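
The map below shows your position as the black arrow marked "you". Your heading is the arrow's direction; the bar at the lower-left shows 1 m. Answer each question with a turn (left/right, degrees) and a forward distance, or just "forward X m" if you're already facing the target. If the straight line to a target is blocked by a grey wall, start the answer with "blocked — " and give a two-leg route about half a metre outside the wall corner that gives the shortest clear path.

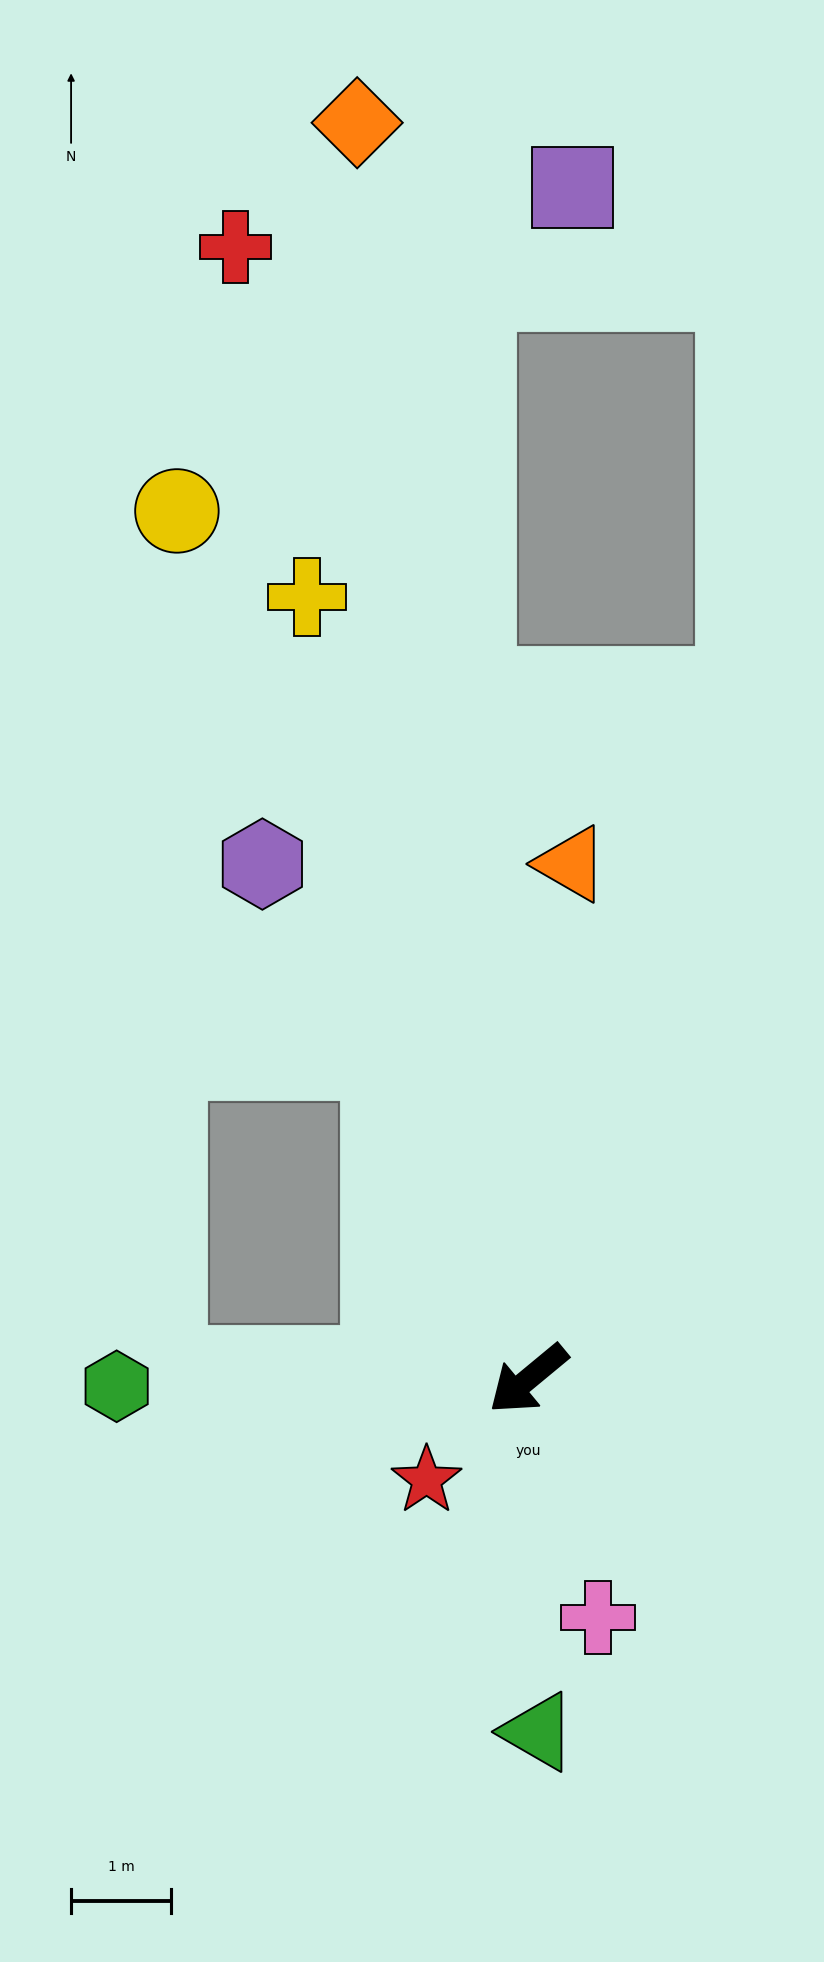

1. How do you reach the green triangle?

turn left 52°, forward 3.5 m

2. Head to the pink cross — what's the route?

turn left 67°, forward 2.5 m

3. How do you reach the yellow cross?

turn right 114°, forward 8.1 m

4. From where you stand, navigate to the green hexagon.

turn right 39°, forward 4.1 m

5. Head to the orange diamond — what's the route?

turn right 122°, forward 12.7 m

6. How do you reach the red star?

turn left 5°, forward 1.4 m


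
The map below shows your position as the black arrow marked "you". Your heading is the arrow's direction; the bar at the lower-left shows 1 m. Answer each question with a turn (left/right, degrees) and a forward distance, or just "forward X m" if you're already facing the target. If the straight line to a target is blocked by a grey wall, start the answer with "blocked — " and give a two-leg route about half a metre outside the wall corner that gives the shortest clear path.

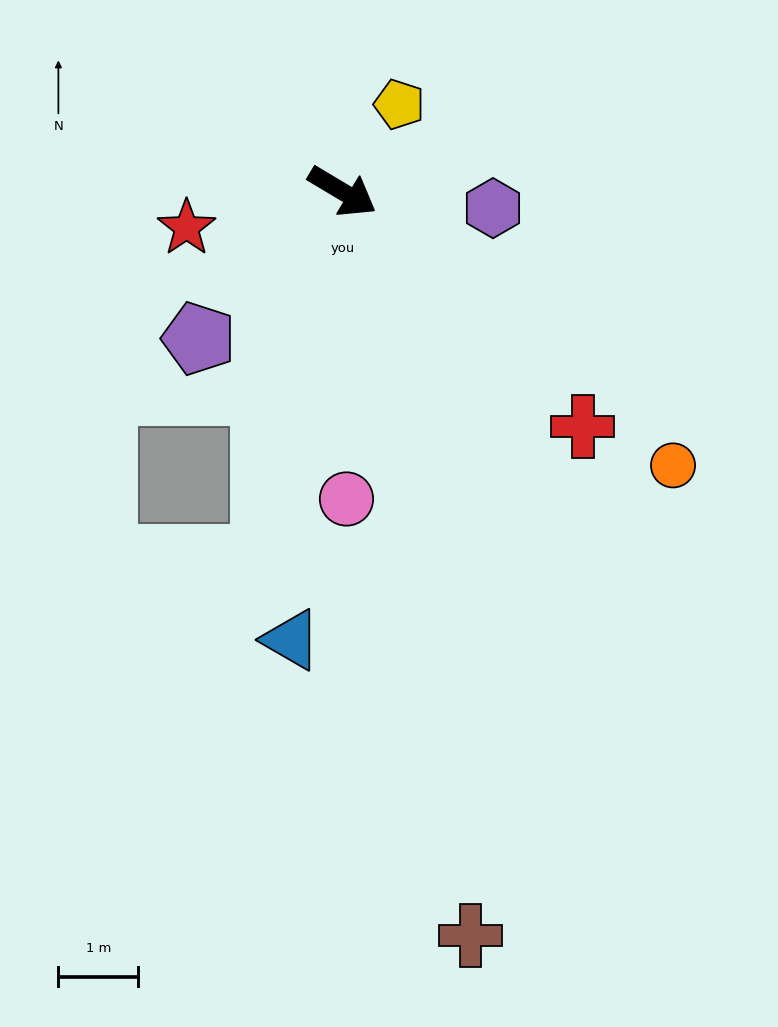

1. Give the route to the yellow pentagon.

turn left 88°, forward 1.3 m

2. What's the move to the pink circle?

turn right 58°, forward 3.9 m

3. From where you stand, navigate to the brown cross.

turn right 49°, forward 9.5 m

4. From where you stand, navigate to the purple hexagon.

turn left 25°, forward 1.9 m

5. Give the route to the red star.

turn right 136°, forward 2.0 m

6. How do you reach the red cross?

turn right 13°, forward 4.2 m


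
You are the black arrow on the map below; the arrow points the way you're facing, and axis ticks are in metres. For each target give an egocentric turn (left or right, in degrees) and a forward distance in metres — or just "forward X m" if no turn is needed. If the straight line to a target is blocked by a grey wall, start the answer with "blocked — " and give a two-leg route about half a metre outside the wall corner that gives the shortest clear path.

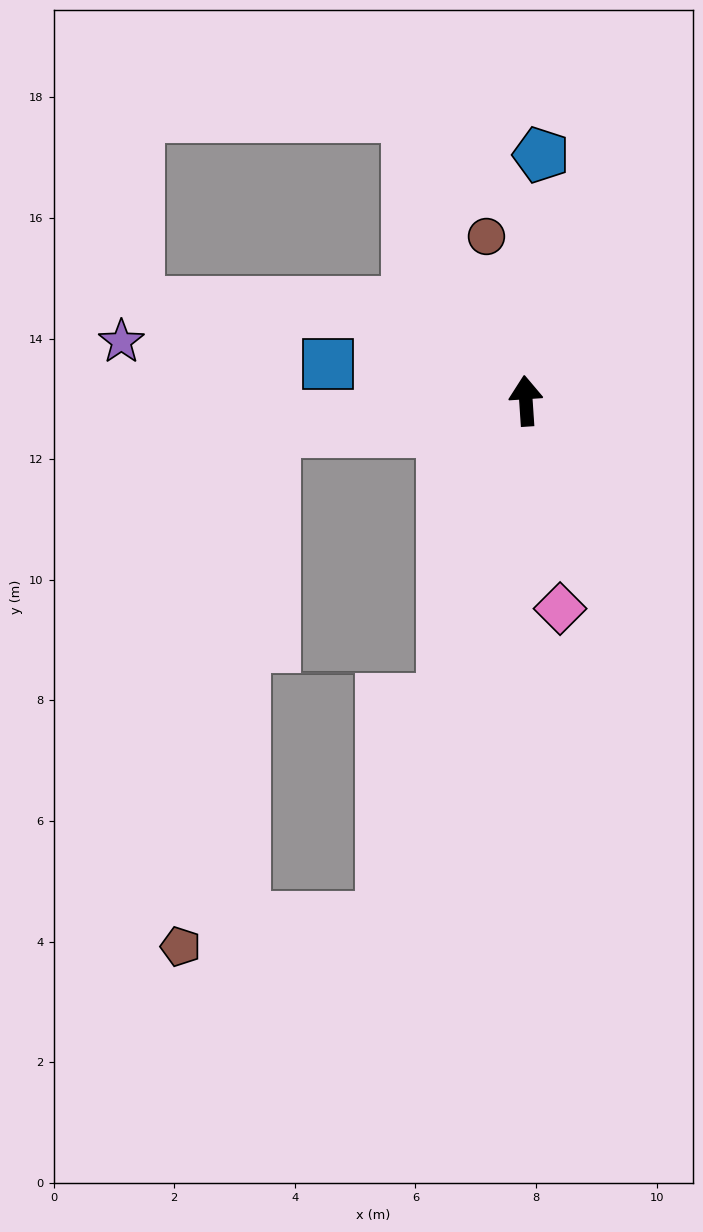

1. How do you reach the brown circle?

turn left 10°, forward 2.8 m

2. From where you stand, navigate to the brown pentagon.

blocked — turn left 161°, forward 8.9 m, then turn right 66°, forward 3.4 m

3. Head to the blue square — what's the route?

turn left 76°, forward 3.3 m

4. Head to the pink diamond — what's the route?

turn right 174°, forward 3.5 m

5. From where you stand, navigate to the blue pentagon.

turn right 7°, forward 4.1 m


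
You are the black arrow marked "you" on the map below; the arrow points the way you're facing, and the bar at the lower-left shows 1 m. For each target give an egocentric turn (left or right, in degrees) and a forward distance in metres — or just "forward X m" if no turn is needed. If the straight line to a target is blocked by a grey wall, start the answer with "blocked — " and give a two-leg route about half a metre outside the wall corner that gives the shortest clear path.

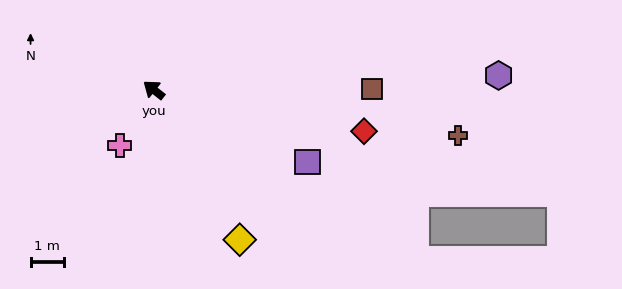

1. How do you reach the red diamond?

turn right 153°, forward 6.5 m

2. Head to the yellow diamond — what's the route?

turn left 158°, forward 5.2 m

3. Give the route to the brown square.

turn right 141°, forward 6.6 m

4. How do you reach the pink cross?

turn left 97°, forward 2.0 m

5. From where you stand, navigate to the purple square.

turn right 167°, forward 5.1 m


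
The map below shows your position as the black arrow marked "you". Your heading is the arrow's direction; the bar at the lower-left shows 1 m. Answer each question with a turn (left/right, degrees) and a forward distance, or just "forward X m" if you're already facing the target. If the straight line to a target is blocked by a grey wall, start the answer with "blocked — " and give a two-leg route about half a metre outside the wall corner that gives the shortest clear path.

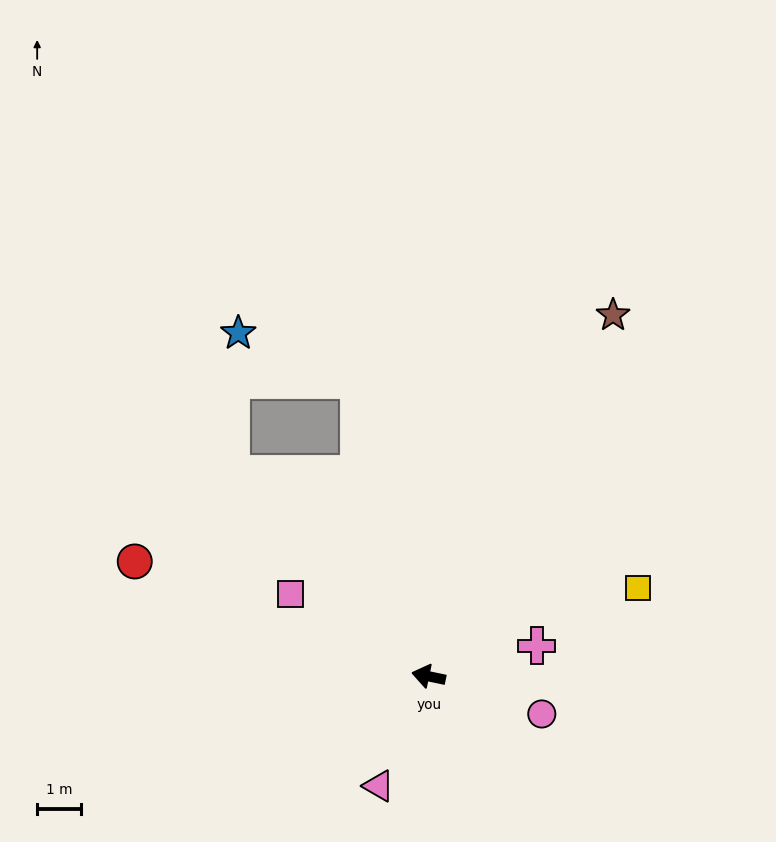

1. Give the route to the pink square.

turn right 19°, forward 3.7 m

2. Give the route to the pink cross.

turn right 152°, forward 2.6 m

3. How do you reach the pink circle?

turn left 173°, forward 2.7 m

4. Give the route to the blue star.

blocked — turn right 65°, forward 7.0 m, then turn left 55°, forward 3.0 m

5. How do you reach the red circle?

turn right 10°, forward 7.2 m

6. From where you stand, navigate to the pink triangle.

turn left 77°, forward 2.8 m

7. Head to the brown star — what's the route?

turn right 105°, forward 9.3 m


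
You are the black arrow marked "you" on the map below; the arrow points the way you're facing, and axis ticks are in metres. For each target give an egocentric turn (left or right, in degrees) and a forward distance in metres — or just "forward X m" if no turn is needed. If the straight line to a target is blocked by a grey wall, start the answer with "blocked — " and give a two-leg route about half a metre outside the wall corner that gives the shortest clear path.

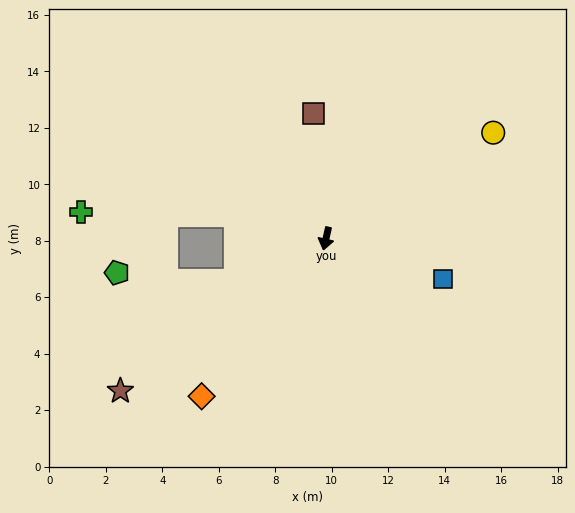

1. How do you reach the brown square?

turn right 162°, forward 4.5 m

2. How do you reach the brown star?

turn right 41°, forward 9.1 m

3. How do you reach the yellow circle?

turn left 135°, forward 7.0 m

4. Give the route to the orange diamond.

turn right 25°, forward 7.1 m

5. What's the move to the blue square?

turn left 84°, forward 4.4 m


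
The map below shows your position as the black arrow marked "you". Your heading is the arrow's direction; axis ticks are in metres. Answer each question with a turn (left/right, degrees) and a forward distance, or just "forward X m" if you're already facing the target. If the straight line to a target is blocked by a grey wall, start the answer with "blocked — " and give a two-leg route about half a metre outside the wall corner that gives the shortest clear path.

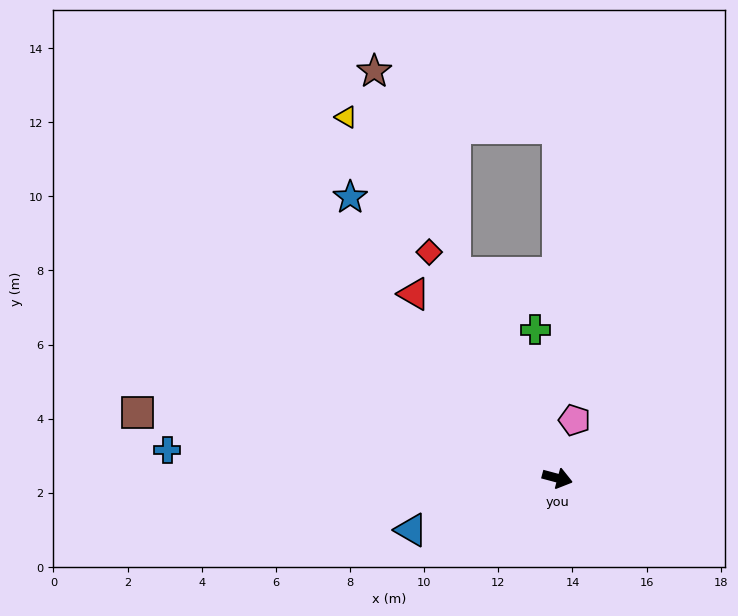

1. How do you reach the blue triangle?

turn right 146°, forward 4.2 m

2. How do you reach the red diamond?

turn left 134°, forward 7.0 m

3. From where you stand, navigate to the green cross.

turn left 113°, forward 4.0 m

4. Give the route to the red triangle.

turn left 143°, forward 6.3 m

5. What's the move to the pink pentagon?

turn left 88°, forward 1.6 m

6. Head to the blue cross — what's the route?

turn right 169°, forward 10.6 m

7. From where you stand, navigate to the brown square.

turn right 174°, forward 11.5 m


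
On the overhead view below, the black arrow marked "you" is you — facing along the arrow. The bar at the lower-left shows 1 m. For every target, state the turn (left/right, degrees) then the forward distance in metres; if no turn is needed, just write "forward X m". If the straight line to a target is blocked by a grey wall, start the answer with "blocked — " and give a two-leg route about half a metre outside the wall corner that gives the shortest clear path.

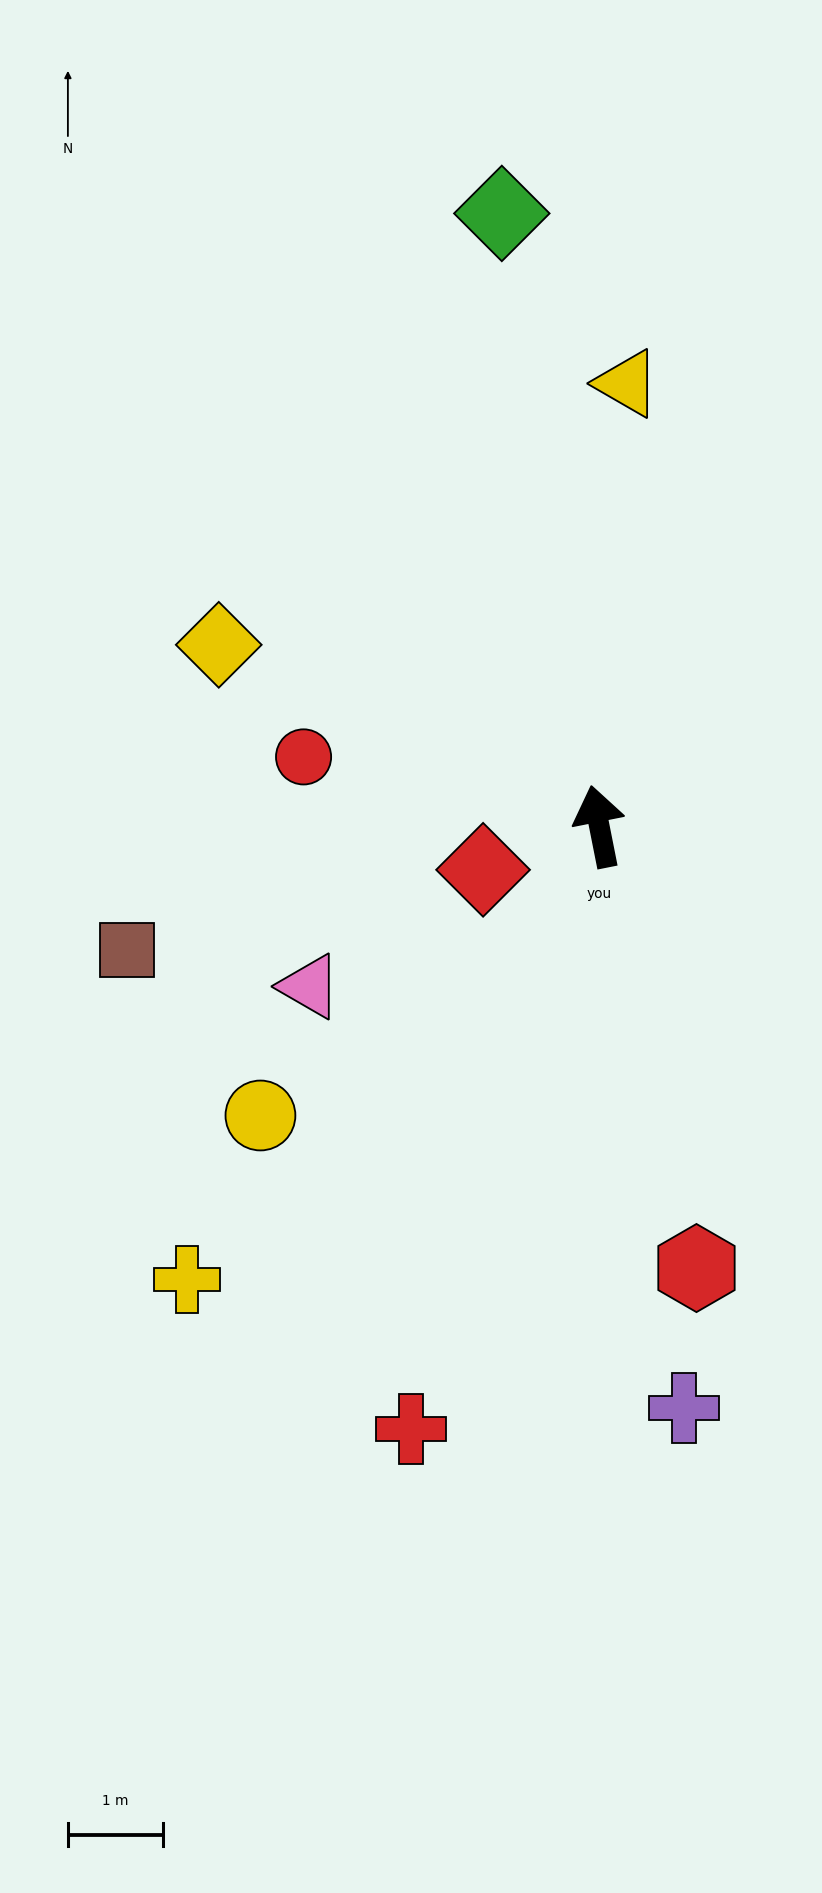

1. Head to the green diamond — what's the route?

turn right 2°, forward 6.5 m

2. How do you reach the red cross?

turn left 151°, forward 6.7 m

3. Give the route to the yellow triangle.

turn right 15°, forward 4.7 m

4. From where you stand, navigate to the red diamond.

turn left 99°, forward 1.3 m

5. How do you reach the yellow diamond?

turn left 53°, forward 4.4 m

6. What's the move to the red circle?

turn left 66°, forward 3.2 m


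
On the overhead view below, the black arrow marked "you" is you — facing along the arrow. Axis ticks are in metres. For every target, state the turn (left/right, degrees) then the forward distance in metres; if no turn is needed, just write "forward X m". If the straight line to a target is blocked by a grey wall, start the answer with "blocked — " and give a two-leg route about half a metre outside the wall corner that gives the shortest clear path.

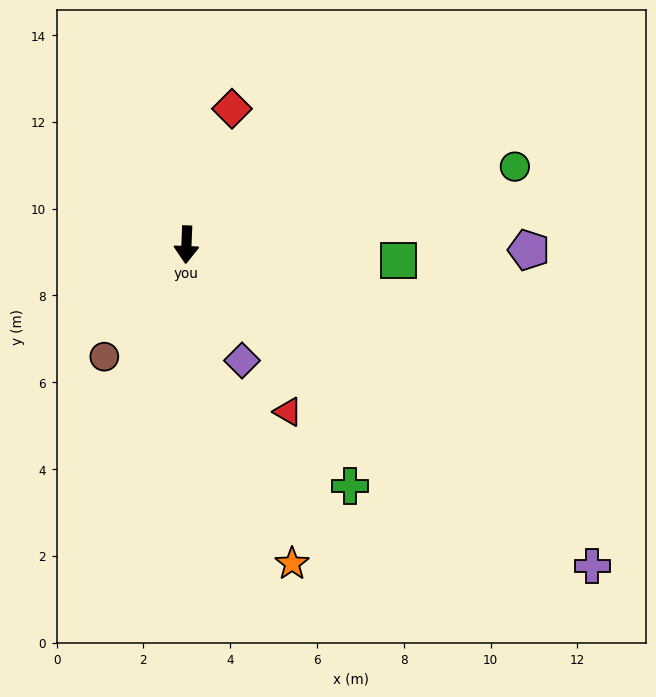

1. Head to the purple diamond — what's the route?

turn left 28°, forward 3.0 m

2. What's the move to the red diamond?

turn left 164°, forward 3.3 m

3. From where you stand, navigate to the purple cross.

turn left 54°, forward 11.9 m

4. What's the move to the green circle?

turn left 106°, forward 7.8 m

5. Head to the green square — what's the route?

turn left 88°, forward 4.9 m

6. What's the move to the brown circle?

turn right 34°, forward 3.2 m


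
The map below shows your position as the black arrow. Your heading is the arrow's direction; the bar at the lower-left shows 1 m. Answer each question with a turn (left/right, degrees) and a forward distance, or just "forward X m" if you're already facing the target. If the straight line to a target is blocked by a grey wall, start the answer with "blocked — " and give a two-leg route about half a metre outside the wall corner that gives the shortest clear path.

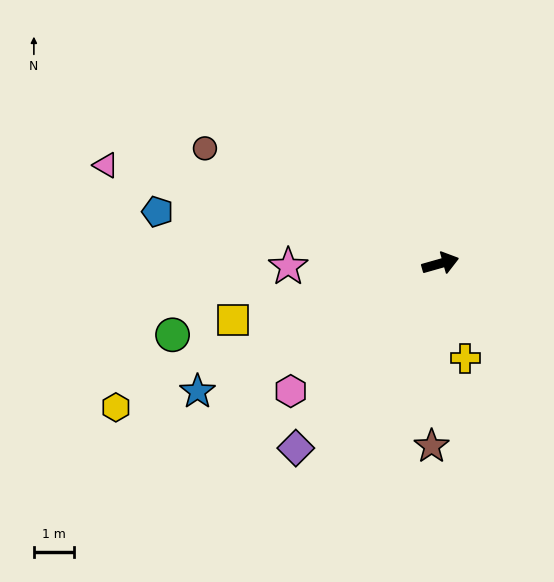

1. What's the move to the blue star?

turn right 168°, forward 6.9 m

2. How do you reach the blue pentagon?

turn left 154°, forward 7.2 m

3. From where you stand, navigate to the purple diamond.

turn right 144°, forward 5.9 m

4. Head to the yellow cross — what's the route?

turn right 91°, forward 2.5 m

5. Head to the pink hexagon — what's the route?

turn right 155°, forward 4.9 m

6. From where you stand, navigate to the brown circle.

turn left 138°, forward 6.5 m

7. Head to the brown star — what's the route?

turn right 109°, forward 4.6 m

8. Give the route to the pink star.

turn left 165°, forward 3.8 m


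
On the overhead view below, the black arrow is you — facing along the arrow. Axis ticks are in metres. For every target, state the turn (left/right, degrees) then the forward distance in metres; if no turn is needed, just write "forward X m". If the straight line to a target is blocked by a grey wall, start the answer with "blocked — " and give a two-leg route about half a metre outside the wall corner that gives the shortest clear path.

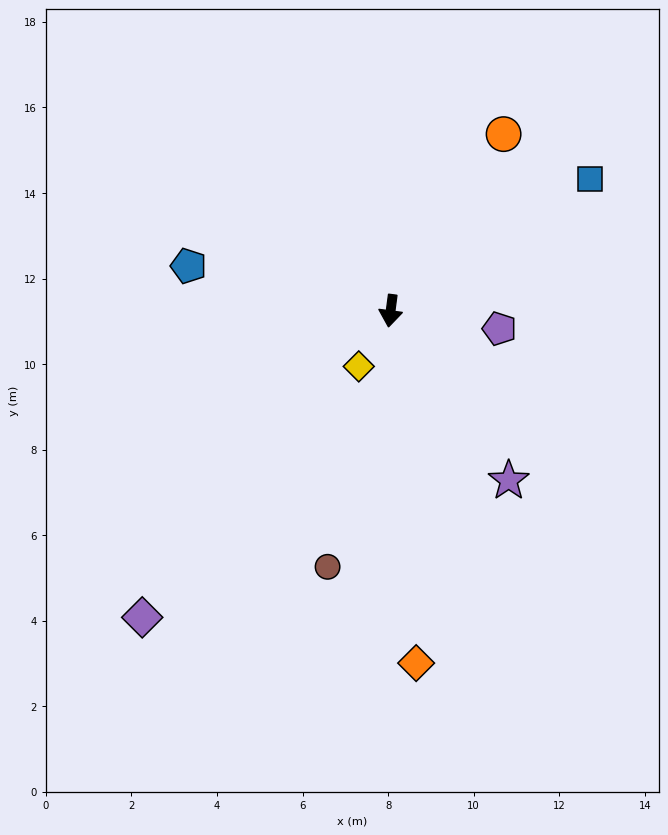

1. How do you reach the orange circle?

turn left 155°, forward 4.9 m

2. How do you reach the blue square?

turn left 131°, forward 5.6 m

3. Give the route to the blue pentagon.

turn right 95°, forward 4.8 m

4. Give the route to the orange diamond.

turn left 12°, forward 8.3 m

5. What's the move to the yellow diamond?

turn right 22°, forward 1.5 m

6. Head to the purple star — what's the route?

turn left 42°, forward 4.8 m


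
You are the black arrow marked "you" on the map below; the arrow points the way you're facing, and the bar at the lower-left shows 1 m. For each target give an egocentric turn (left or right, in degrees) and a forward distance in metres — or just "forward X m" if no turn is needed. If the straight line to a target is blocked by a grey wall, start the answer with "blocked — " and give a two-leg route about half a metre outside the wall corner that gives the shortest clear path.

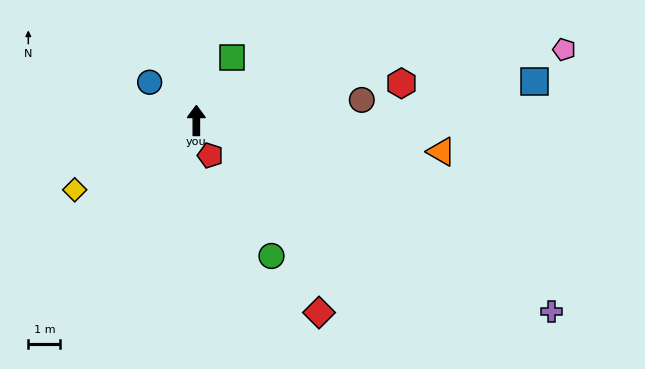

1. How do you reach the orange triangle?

turn right 97°, forward 7.7 m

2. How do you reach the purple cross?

turn right 118°, forward 12.5 m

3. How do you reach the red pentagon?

turn right 158°, forward 1.2 m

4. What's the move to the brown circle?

turn right 83°, forward 5.2 m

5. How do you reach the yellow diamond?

turn left 120°, forward 4.3 m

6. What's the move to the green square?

turn right 29°, forward 2.2 m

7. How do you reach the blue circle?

turn left 51°, forward 1.9 m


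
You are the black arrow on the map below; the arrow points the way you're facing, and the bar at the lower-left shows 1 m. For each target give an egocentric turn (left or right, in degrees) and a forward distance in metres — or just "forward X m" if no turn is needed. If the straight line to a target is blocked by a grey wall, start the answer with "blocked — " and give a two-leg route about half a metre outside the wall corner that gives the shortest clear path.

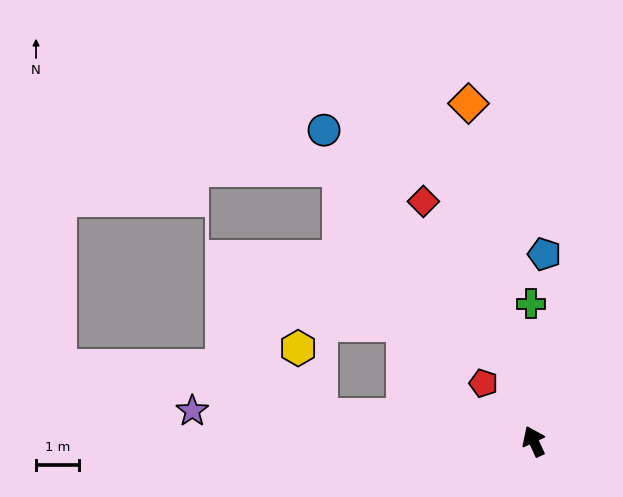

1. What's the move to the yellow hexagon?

blocked — turn left 59°, forward 5.1 m, then turn right 66°, forward 1.7 m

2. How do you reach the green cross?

turn right 24°, forward 3.2 m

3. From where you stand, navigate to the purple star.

turn left 60°, forward 8.1 m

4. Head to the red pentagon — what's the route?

turn left 16°, forward 1.8 m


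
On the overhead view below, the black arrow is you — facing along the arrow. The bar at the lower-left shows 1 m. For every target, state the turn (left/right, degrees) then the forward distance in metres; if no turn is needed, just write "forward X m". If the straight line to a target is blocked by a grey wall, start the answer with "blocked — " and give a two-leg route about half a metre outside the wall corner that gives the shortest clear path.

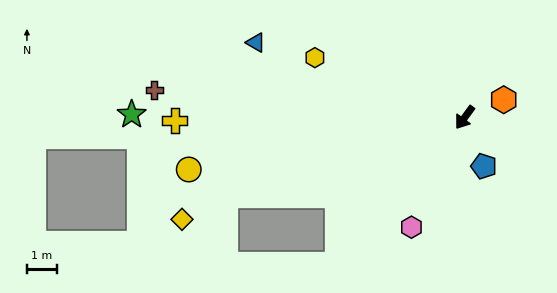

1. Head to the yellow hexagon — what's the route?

turn right 76°, forward 5.4 m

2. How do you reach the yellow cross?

turn right 53°, forward 9.6 m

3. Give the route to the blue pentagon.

turn left 58°, forward 1.7 m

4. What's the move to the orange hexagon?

turn left 151°, forward 1.4 m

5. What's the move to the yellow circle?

turn right 43°, forward 9.3 m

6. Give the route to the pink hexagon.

turn left 10°, forward 4.0 m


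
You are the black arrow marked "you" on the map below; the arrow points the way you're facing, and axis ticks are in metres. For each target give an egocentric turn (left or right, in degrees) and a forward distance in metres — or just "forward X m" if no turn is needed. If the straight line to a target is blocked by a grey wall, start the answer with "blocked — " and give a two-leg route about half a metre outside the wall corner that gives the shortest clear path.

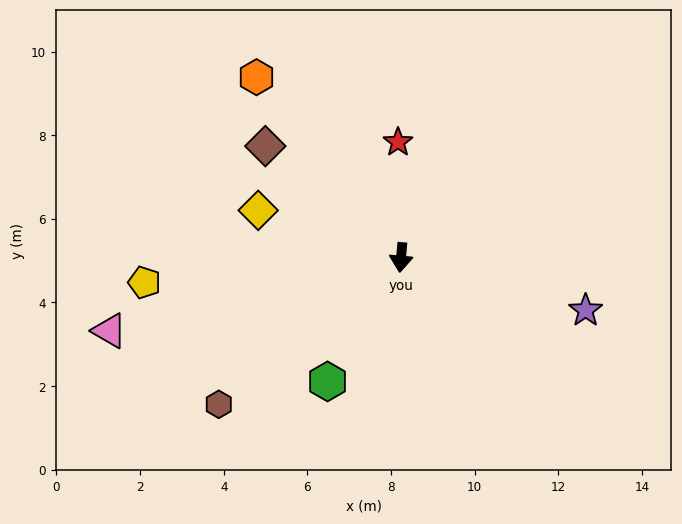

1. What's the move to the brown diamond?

turn right 124°, forward 4.2 m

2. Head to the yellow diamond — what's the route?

turn right 103°, forward 3.6 m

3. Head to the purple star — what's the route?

turn left 79°, forward 4.6 m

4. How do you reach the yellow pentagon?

turn right 79°, forward 6.2 m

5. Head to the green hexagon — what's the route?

turn right 26°, forward 3.4 m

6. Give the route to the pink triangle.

turn right 71°, forward 7.2 m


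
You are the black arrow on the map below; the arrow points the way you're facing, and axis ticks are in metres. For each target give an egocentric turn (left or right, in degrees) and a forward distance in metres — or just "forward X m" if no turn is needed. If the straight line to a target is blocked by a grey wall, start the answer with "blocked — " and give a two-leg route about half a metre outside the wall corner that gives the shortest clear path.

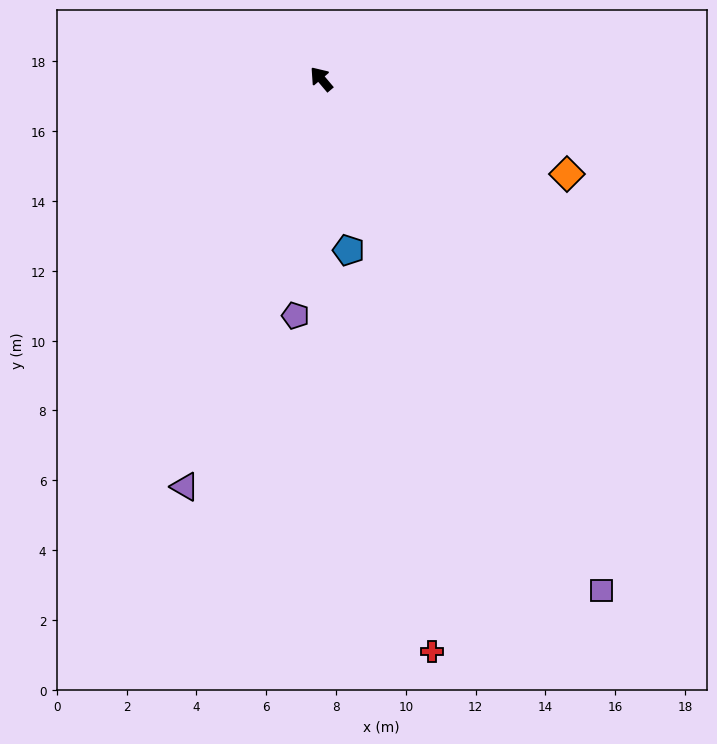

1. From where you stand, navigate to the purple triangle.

turn left 121°, forward 12.3 m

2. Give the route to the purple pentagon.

turn left 134°, forward 6.8 m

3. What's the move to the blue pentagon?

turn left 149°, forward 5.0 m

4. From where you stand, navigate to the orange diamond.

turn right 151°, forward 7.5 m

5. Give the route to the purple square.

turn left 168°, forward 16.7 m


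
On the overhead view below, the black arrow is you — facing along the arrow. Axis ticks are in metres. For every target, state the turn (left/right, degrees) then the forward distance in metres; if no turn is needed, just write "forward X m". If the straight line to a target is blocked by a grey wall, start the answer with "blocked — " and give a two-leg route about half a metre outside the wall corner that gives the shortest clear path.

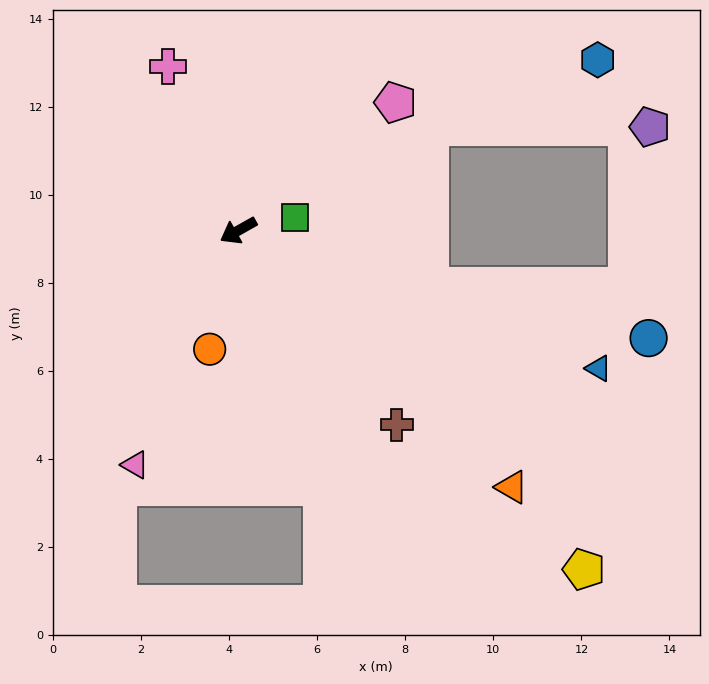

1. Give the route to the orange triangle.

turn left 107°, forward 8.5 m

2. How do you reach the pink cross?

turn right 96°, forward 4.1 m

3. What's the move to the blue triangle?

turn left 130°, forward 8.8 m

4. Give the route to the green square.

turn left 163°, forward 1.3 m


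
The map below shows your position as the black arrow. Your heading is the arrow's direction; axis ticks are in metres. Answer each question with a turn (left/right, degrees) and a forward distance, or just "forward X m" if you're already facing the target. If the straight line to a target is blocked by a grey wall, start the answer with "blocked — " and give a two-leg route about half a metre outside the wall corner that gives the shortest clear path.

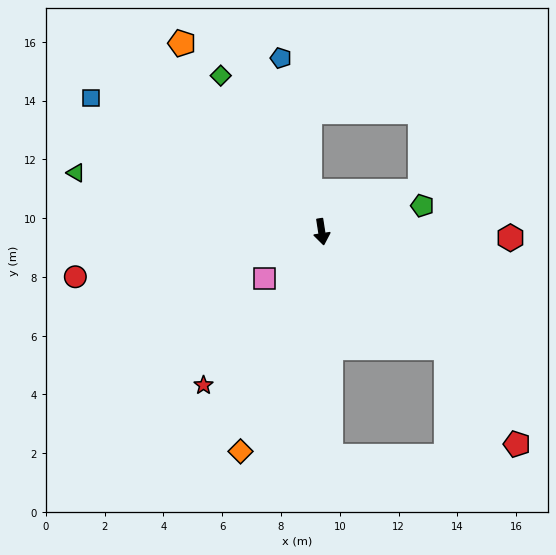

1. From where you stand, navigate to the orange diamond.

turn right 29°, forward 8.0 m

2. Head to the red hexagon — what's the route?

turn left 79°, forward 6.4 m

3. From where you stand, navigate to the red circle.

turn right 88°, forward 8.5 m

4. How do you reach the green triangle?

turn right 112°, forward 8.6 m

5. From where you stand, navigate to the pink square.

turn right 60°, forward 2.5 m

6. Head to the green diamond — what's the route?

turn right 156°, forward 6.3 m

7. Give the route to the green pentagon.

turn left 96°, forward 3.5 m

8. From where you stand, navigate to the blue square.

turn right 129°, forward 9.1 m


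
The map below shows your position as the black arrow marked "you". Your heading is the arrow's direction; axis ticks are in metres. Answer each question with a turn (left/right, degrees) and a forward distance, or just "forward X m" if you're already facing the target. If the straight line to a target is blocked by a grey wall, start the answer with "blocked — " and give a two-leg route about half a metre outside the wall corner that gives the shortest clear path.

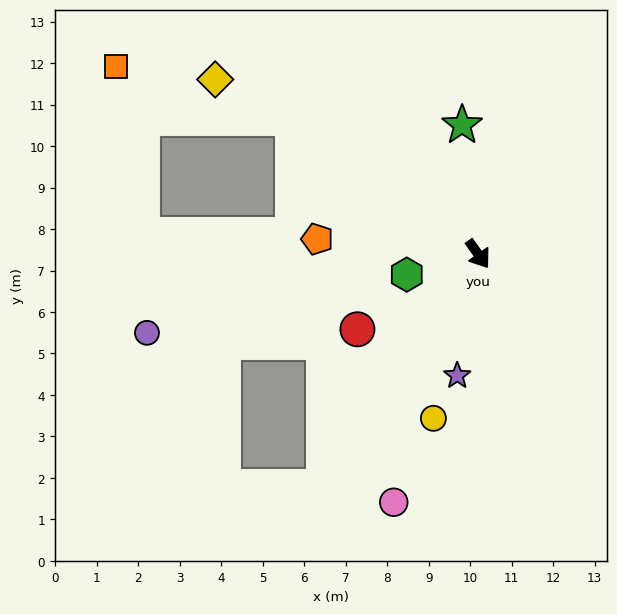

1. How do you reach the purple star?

turn right 45°, forward 3.0 m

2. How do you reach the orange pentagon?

turn right 131°, forward 3.9 m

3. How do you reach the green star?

turn left 152°, forward 3.1 m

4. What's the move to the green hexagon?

turn right 109°, forward 1.8 m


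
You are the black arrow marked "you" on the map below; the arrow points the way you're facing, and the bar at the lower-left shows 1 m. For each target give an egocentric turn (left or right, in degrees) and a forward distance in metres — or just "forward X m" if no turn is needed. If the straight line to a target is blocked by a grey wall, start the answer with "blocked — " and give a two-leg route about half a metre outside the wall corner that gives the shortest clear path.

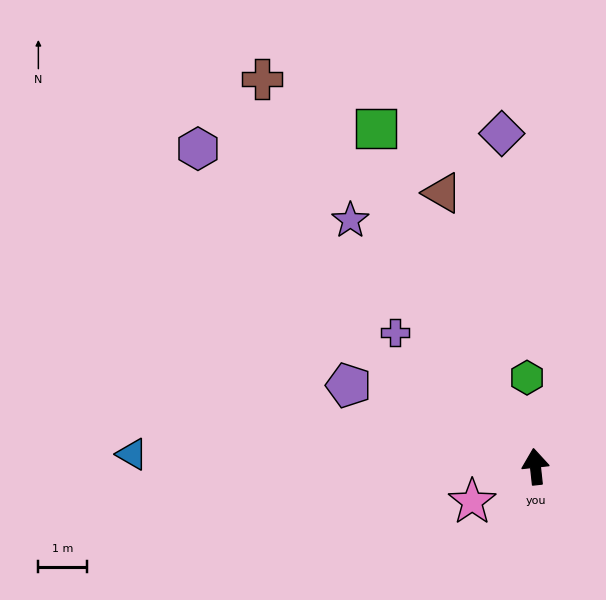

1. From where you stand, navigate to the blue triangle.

turn left 82°, forward 8.2 m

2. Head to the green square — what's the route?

turn left 19°, forward 7.6 m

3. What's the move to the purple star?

turn left 31°, forward 6.3 m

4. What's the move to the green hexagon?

forward 1.8 m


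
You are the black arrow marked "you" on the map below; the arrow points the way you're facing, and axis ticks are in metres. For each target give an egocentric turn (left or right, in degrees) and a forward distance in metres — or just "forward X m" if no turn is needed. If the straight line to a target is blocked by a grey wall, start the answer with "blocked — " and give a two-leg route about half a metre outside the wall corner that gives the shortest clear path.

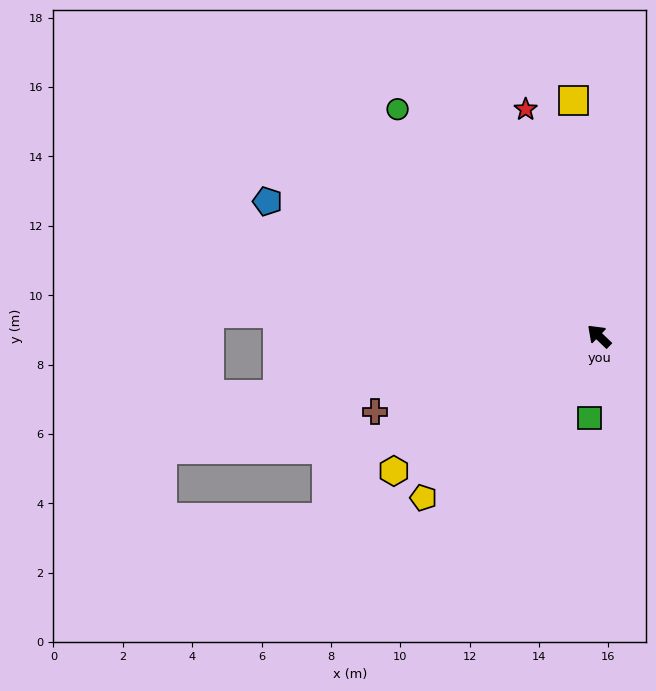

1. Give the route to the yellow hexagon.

turn left 77°, forward 7.1 m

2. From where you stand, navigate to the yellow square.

turn right 40°, forward 6.8 m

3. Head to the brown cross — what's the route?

turn left 62°, forward 6.8 m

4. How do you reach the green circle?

turn right 5°, forward 8.7 m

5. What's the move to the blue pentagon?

turn left 22°, forward 10.3 m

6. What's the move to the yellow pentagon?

turn left 86°, forward 6.9 m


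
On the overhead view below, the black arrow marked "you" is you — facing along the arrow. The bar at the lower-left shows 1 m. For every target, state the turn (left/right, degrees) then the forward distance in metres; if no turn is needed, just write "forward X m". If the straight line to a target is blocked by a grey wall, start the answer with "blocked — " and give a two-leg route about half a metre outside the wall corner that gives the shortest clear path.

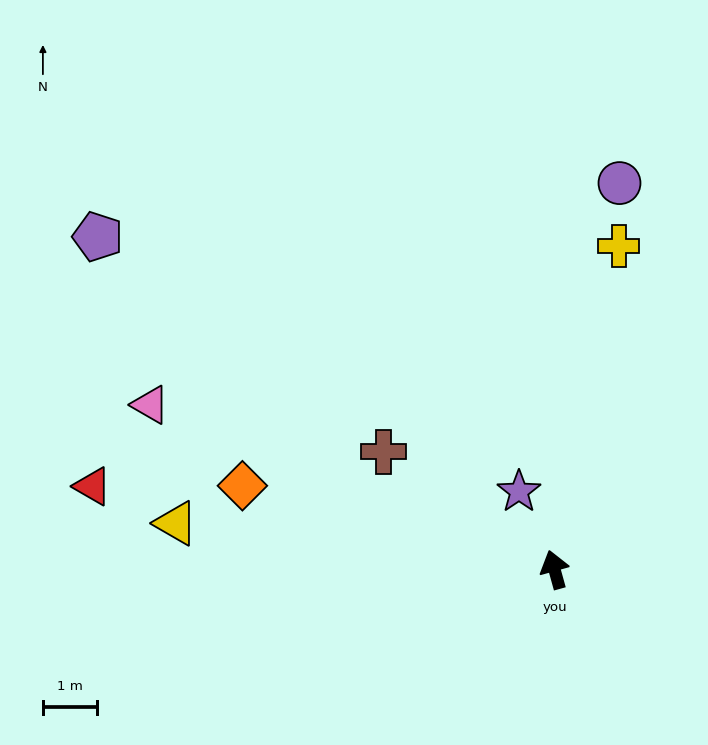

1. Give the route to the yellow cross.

turn right 27°, forward 6.1 m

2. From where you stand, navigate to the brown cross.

turn left 40°, forward 3.9 m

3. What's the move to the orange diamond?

turn left 59°, forward 6.0 m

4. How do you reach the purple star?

turn left 9°, forward 1.6 m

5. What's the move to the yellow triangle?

turn left 68°, forward 7.1 m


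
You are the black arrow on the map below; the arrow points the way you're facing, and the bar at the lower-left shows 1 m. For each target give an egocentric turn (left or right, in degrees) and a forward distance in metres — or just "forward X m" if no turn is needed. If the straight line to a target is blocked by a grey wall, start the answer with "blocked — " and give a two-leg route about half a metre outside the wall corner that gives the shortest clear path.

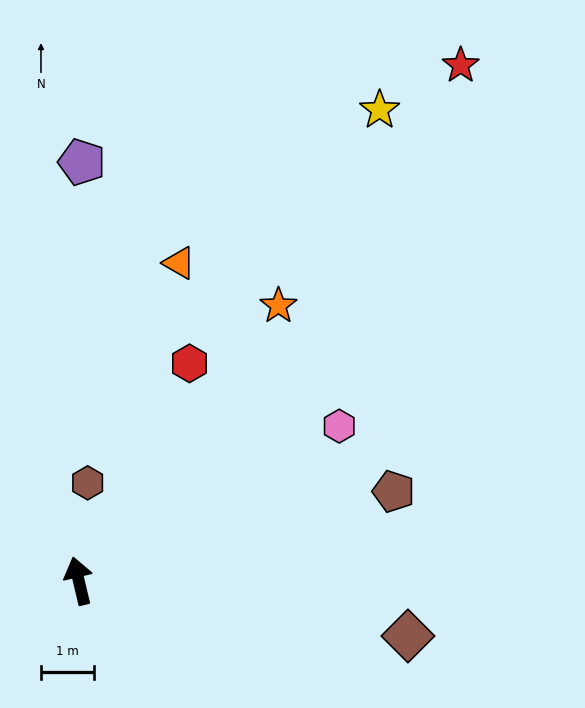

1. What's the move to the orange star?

turn right 49°, forward 6.5 m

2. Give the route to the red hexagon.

turn right 40°, forward 4.6 m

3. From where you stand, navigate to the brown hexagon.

turn right 19°, forward 1.9 m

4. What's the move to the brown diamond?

turn right 113°, forward 6.3 m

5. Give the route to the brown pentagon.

turn right 87°, forward 6.2 m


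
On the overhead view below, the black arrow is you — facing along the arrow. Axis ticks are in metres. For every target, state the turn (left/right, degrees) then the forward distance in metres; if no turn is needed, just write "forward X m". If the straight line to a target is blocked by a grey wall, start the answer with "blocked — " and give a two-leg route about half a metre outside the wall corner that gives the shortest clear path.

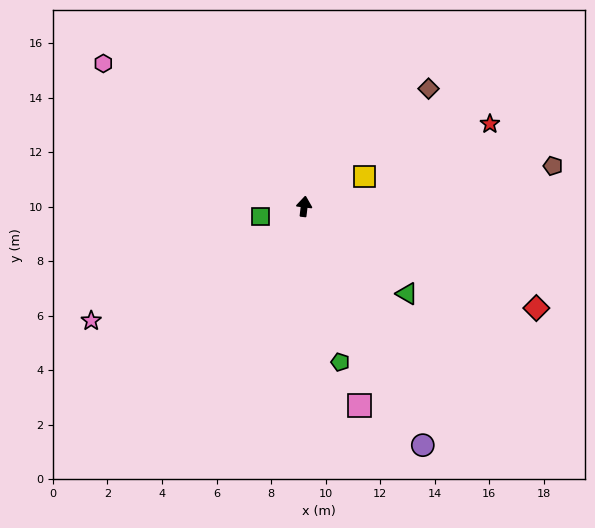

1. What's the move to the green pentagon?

turn right 160°, forward 5.9 m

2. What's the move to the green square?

turn left 110°, forward 1.6 m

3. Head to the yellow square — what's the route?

turn right 57°, forward 2.5 m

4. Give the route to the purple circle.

turn right 147°, forward 9.8 m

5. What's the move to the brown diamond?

turn right 40°, forward 6.3 m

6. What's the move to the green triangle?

turn right 124°, forward 4.9 m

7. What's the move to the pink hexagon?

turn left 61°, forward 9.0 m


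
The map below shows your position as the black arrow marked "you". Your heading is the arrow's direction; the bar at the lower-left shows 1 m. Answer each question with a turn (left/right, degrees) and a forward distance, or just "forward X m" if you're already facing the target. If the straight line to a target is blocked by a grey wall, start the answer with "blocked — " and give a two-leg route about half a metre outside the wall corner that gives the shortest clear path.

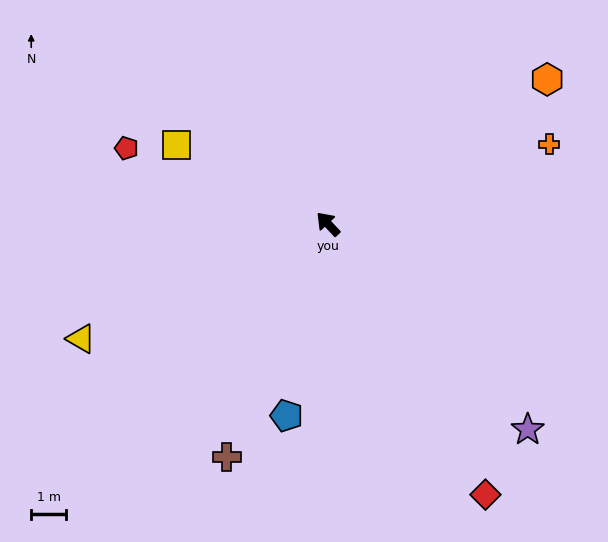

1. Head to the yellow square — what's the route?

turn left 19°, forward 4.8 m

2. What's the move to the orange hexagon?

turn right 100°, forward 7.4 m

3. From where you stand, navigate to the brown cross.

turn left 113°, forward 7.2 m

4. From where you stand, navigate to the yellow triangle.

turn left 72°, forward 7.7 m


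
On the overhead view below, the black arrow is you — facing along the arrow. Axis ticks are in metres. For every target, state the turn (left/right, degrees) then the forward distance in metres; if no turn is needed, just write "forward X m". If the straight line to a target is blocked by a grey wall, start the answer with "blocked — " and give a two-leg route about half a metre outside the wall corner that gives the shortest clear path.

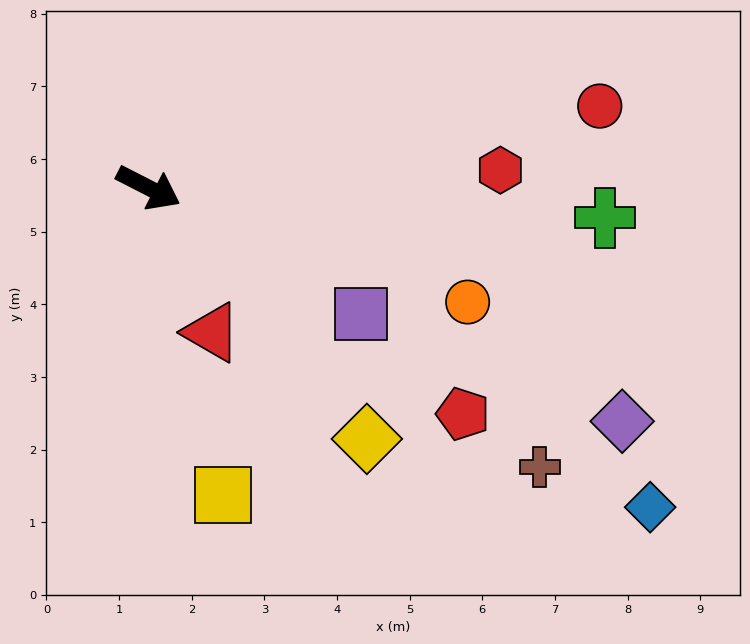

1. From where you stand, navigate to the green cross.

turn left 23°, forward 6.3 m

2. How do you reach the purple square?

turn right 4°, forward 3.4 m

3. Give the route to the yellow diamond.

turn right 22°, forward 4.6 m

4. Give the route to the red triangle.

turn right 39°, forward 2.2 m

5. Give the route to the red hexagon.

turn left 30°, forward 4.8 m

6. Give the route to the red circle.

turn left 37°, forward 6.3 m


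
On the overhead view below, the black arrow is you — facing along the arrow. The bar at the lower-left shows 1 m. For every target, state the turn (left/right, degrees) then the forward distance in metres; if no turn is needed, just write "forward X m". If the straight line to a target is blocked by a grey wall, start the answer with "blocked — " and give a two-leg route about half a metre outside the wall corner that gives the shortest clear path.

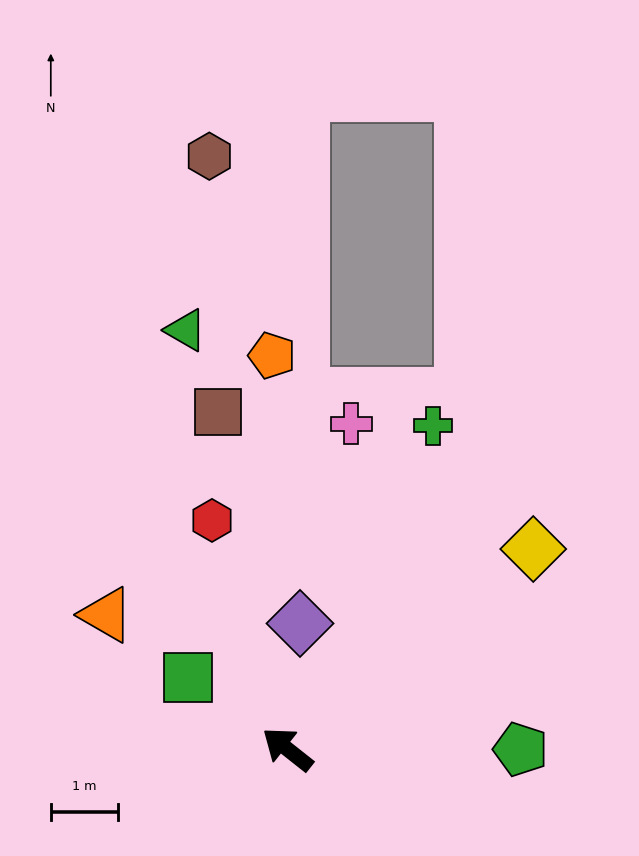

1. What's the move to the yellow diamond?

turn right 102°, forward 4.7 m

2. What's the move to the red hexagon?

turn right 33°, forward 3.6 m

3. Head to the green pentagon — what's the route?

turn right 142°, forward 3.4 m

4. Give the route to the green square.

turn left 3°, forward 1.8 m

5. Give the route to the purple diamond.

turn right 57°, forward 1.9 m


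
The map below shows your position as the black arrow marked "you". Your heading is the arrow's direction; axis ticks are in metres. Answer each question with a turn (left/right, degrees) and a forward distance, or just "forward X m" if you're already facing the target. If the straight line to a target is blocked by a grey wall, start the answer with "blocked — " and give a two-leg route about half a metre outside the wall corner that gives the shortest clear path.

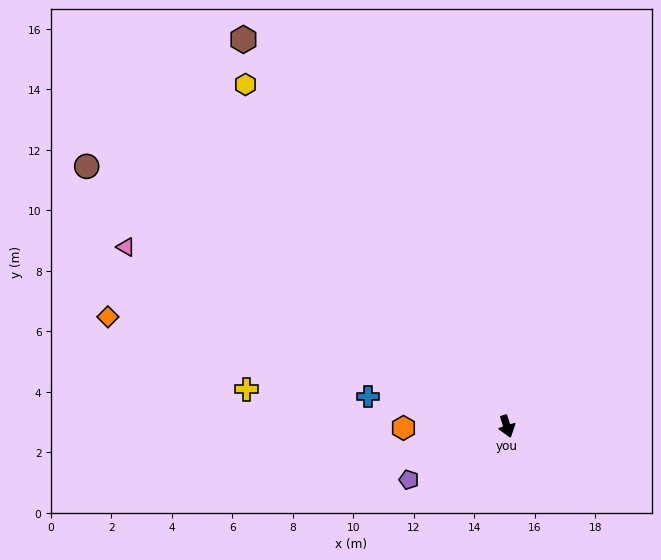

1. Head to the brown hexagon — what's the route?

turn right 163°, forward 15.5 m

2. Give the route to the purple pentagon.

turn right 79°, forward 3.7 m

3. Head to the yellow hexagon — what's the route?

turn right 160°, forward 14.2 m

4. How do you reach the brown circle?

turn right 139°, forward 16.3 m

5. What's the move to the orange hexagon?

turn right 107°, forward 3.4 m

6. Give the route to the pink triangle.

turn right 133°, forward 13.9 m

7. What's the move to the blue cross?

turn right 120°, forward 4.7 m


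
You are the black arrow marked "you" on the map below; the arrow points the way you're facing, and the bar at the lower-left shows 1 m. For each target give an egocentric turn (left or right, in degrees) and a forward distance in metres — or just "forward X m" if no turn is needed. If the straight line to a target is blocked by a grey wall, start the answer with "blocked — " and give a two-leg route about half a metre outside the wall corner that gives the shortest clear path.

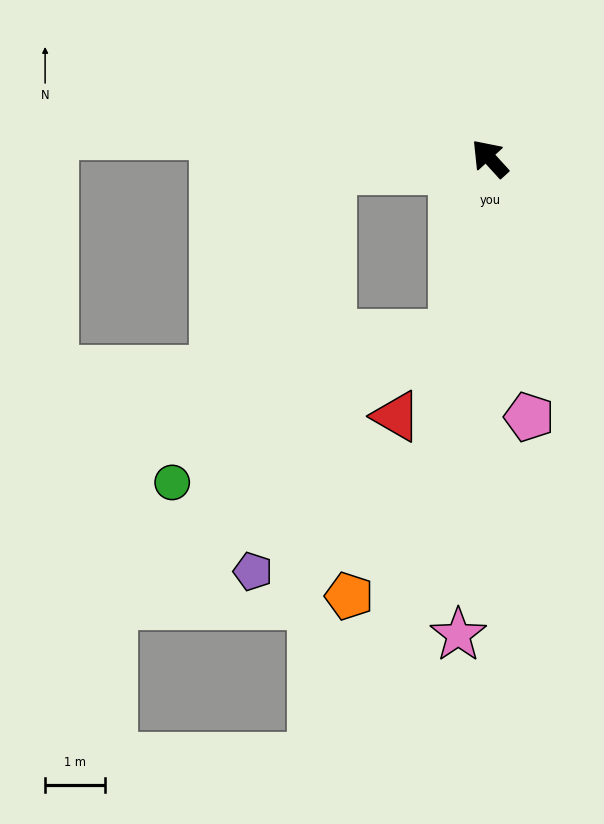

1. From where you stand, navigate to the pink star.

turn left 134°, forward 8.0 m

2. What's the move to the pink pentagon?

turn left 146°, forward 4.4 m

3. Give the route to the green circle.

blocked — turn left 126°, forward 3.0 m, then turn right 51°, forward 5.3 m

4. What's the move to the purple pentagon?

blocked — turn left 52°, forward 2.7 m, then turn left 75°, forward 6.8 m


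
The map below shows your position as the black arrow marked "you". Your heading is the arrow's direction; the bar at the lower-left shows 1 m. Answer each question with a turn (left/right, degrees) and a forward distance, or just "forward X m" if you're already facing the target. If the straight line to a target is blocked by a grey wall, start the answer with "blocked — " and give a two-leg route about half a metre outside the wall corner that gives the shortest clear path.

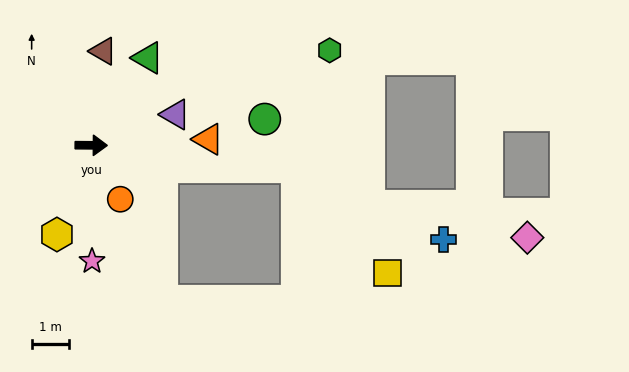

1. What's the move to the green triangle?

turn left 57°, forward 2.8 m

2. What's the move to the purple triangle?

turn left 21°, forward 2.4 m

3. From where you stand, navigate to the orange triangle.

turn left 3°, forward 3.2 m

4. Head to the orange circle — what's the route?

turn right 61°, forward 1.7 m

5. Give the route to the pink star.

turn right 89°, forward 3.1 m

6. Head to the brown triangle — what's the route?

turn left 83°, forward 2.6 m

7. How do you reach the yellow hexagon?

turn right 111°, forward 2.6 m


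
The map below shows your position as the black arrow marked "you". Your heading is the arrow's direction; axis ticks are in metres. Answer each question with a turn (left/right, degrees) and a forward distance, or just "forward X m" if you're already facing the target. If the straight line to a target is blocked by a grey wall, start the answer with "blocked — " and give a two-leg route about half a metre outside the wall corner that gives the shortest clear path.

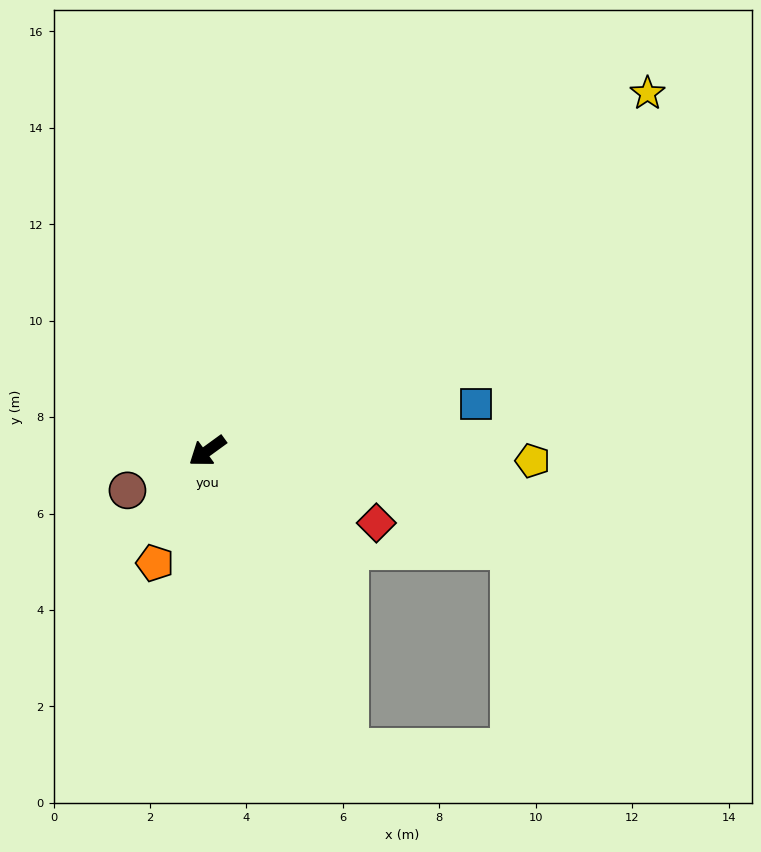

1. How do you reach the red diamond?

turn left 121°, forward 3.8 m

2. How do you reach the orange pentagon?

turn left 29°, forward 2.6 m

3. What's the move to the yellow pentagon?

turn left 142°, forward 6.7 m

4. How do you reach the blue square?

turn left 154°, forward 5.7 m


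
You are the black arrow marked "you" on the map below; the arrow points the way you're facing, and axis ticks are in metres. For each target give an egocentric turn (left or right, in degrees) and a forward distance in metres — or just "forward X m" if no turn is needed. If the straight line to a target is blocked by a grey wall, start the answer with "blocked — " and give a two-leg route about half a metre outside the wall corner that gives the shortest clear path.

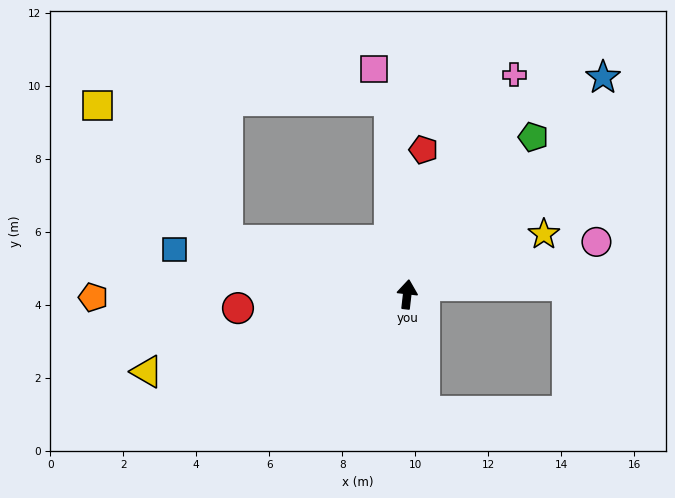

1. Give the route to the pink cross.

turn right 19°, forward 6.7 m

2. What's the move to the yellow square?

blocked — turn left 80°, forward 5.1 m, then turn right 29°, forward 5.1 m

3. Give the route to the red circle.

turn left 101°, forward 4.7 m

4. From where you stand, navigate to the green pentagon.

turn right 32°, forward 5.5 m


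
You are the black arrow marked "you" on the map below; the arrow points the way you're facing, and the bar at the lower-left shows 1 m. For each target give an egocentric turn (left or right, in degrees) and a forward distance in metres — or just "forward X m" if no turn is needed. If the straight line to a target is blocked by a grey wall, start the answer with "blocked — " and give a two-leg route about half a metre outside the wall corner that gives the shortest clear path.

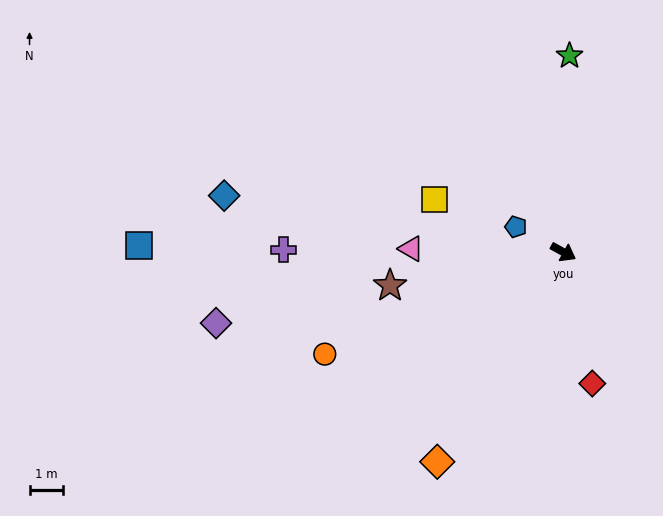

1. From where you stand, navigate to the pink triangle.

turn right 152°, forward 4.5 m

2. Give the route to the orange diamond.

turn right 92°, forward 7.2 m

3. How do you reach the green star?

turn left 117°, forward 5.8 m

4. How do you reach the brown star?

turn right 140°, forward 5.2 m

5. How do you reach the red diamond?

turn right 49°, forward 4.0 m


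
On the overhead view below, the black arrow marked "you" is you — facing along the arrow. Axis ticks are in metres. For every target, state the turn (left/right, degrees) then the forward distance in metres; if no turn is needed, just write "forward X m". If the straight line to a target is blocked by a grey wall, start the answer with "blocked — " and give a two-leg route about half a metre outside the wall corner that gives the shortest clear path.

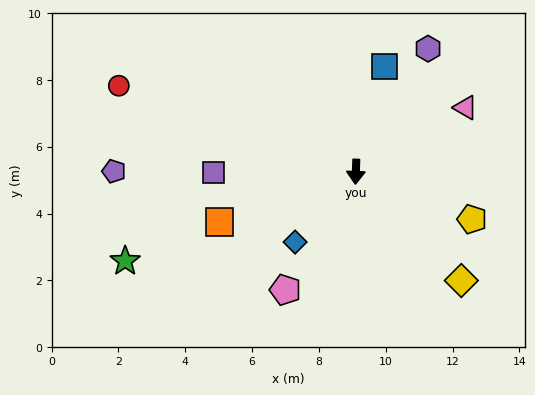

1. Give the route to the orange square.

turn right 68°, forward 4.4 m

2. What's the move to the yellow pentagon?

turn left 70°, forward 3.8 m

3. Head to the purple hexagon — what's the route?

turn left 152°, forward 4.3 m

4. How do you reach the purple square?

turn right 88°, forward 4.3 m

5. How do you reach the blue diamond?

turn right 39°, forward 2.8 m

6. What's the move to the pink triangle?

turn left 123°, forward 3.8 m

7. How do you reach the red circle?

turn right 108°, forward 7.5 m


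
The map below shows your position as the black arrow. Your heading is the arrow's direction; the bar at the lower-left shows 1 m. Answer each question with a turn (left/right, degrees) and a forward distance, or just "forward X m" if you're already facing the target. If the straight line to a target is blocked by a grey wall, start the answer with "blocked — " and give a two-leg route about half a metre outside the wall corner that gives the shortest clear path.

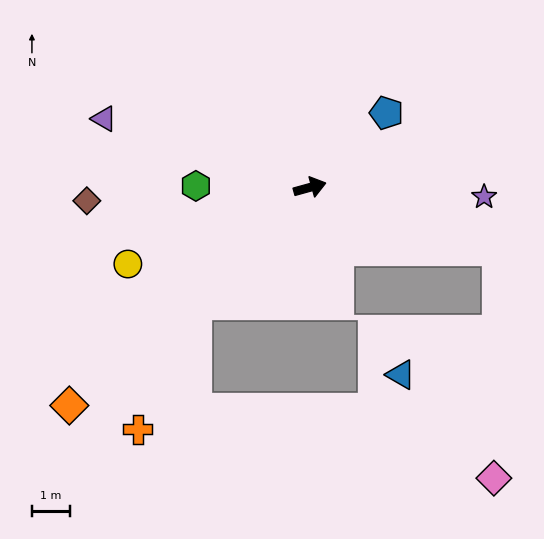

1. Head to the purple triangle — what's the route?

turn left 146°, forward 5.7 m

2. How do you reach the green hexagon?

turn left 164°, forward 3.0 m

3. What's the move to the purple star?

turn right 19°, forward 4.5 m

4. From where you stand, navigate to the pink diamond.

blocked — turn right 34°, forward 5.2 m, then turn right 72°, forward 6.0 m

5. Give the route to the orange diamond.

turn right 153°, forward 8.5 m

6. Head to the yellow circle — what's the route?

turn right 173°, forward 5.1 m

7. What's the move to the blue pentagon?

turn left 29°, forward 2.8 m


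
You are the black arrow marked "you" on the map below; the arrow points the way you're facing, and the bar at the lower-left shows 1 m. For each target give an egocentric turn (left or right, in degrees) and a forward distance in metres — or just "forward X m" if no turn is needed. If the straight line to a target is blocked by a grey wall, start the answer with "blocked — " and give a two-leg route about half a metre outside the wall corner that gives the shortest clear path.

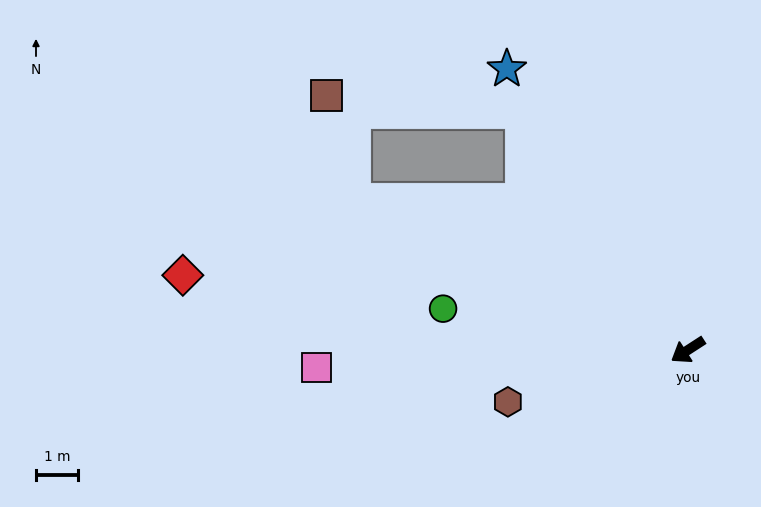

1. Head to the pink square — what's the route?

turn right 30°, forward 8.9 m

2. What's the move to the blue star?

turn right 90°, forward 8.0 m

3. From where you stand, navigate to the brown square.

blocked — turn right 57°, forward 8.8 m, then turn right 51°, forward 2.6 m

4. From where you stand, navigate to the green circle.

turn right 43°, forward 6.0 m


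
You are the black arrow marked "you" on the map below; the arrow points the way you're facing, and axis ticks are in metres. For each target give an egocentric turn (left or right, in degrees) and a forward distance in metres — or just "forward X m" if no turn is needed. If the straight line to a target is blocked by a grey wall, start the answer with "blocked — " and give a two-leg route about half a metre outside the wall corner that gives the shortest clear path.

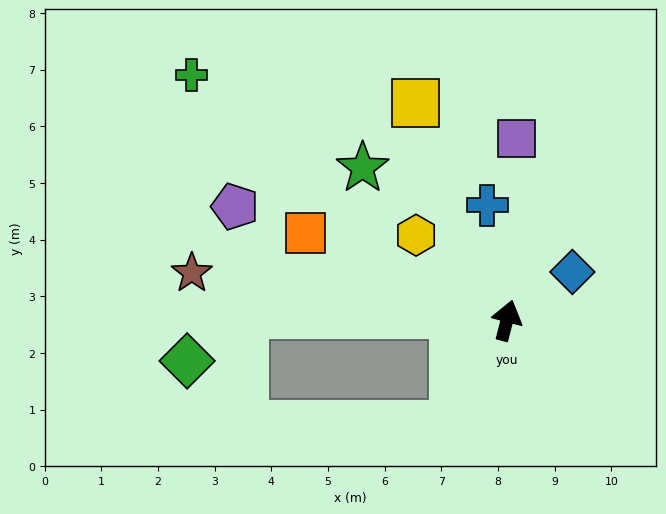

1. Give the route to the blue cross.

turn left 24°, forward 2.1 m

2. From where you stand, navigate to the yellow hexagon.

turn left 61°, forward 2.2 m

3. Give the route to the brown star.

turn left 96°, forward 5.6 m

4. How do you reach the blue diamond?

turn right 39°, forward 1.4 m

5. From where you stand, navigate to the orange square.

turn left 81°, forward 3.9 m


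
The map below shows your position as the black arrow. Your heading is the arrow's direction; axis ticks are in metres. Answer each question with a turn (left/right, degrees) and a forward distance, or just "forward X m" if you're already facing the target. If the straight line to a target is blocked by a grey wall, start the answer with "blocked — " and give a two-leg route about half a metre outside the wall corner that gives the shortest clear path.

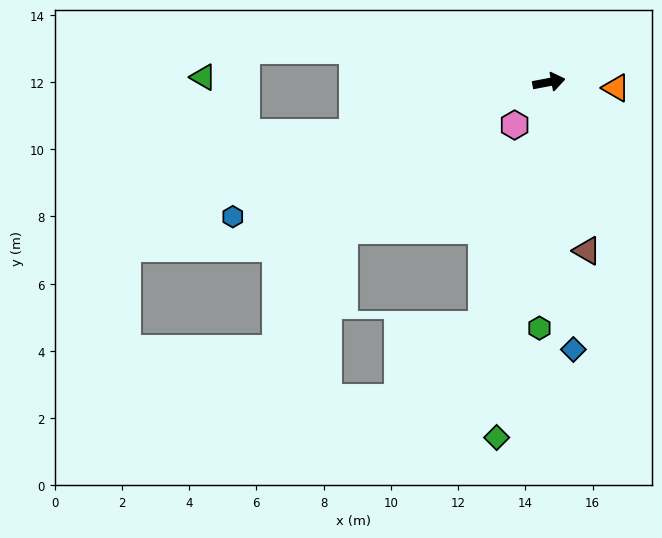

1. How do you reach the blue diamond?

turn right 95°, forward 8.0 m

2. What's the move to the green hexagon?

turn right 103°, forward 7.3 m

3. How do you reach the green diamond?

turn right 109°, forward 10.7 m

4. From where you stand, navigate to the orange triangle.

turn right 16°, forward 2.0 m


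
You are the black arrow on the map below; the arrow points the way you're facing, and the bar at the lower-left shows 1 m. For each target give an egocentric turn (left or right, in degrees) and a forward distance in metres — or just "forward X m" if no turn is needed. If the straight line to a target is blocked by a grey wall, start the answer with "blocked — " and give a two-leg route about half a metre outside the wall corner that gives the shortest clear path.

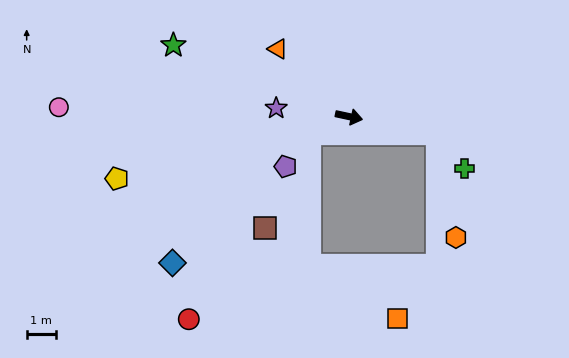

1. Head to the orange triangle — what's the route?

turn left 149°, forward 3.3 m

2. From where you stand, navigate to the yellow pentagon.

turn right 153°, forward 8.2 m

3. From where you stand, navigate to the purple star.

turn right 174°, forward 2.5 m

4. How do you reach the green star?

turn left 170°, forward 6.5 m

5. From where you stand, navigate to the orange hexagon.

blocked — turn left 2°, forward 3.1 m, then turn right 70°, forward 3.6 m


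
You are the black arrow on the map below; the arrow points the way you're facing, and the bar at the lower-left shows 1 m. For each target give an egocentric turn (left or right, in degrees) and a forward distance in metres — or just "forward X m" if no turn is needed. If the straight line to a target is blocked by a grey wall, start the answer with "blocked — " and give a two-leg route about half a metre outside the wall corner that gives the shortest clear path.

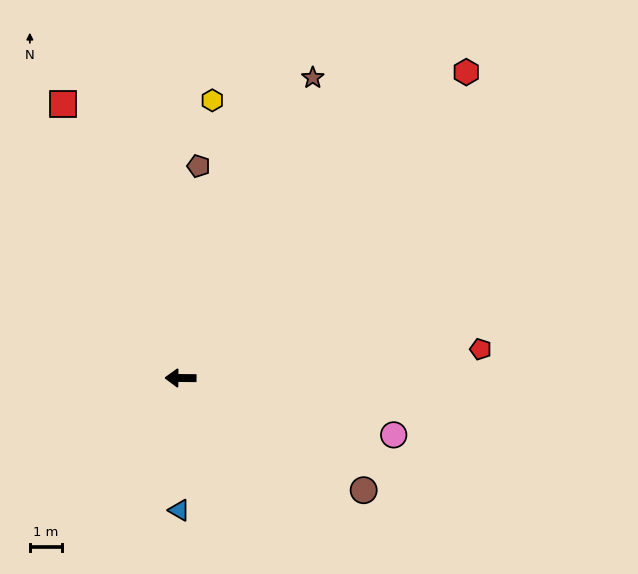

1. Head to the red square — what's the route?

turn right 66°, forward 9.2 m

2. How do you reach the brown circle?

turn left 149°, forward 6.7 m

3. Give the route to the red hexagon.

turn right 133°, forward 13.0 m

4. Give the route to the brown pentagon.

turn right 94°, forward 6.6 m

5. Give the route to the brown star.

turn right 113°, forward 10.2 m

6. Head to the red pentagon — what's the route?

turn right 174°, forward 9.3 m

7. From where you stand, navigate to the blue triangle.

turn left 90°, forward 4.1 m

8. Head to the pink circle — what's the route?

turn left 166°, forward 6.8 m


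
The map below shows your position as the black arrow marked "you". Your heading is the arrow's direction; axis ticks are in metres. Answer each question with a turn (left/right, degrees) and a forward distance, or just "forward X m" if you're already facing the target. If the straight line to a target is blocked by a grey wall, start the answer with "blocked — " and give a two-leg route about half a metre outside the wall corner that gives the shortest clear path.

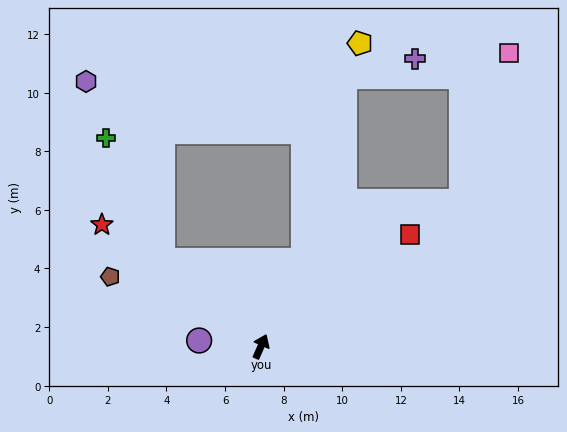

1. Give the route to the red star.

turn left 76°, forward 6.8 m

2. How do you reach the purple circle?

turn left 108°, forward 2.1 m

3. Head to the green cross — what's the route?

blocked — turn left 73°, forward 4.4 m, then turn right 24°, forward 4.6 m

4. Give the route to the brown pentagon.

turn left 89°, forward 5.7 m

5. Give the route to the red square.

turn right 29°, forward 6.4 m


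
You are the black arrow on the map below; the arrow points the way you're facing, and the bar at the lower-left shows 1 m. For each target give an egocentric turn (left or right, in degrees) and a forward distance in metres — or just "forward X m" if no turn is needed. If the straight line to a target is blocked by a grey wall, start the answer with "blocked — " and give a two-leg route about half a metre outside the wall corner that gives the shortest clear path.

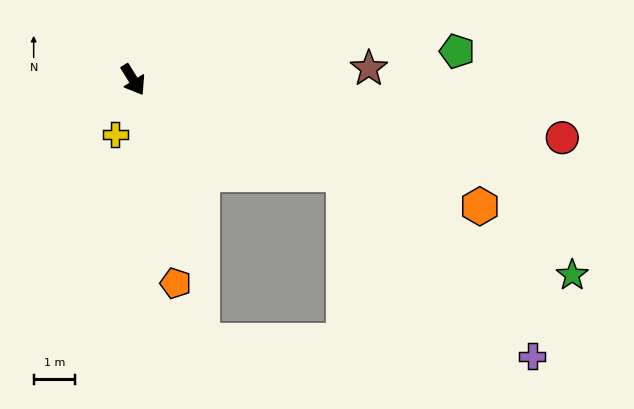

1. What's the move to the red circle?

turn left 50°, forward 10.5 m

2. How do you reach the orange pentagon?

turn right 20°, forward 5.0 m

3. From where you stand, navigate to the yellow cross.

turn right 50°, forward 1.4 m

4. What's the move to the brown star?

turn left 61°, forward 5.7 m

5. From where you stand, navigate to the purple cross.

blocked — turn left 34°, forward 5.6 m, then turn right 20°, forward 6.3 m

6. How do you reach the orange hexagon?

turn left 38°, forward 8.9 m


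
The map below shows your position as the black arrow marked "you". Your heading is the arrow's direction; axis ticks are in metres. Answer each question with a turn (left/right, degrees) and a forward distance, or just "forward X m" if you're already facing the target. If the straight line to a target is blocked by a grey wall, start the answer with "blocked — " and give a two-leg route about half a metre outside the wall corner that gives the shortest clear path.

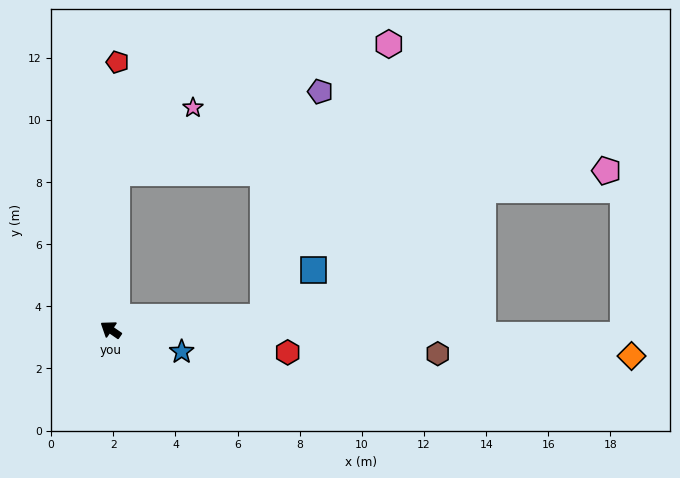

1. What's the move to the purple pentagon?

blocked — turn right 58°, forward 5.1 m, then turn right 66°, forward 7.0 m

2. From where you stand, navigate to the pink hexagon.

blocked — turn right 141°, forward 4.9 m, then turn left 61°, forward 9.7 m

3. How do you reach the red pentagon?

turn right 57°, forward 8.6 m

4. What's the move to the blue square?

blocked — turn right 141°, forward 4.9 m, then turn left 39°, forward 2.2 m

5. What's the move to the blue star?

turn right 163°, forward 2.4 m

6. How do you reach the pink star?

blocked — turn right 58°, forward 5.1 m, then turn right 47°, forward 3.2 m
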